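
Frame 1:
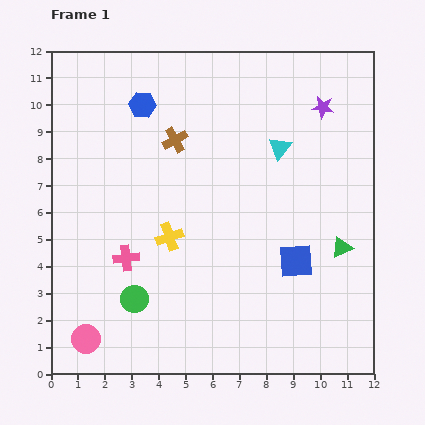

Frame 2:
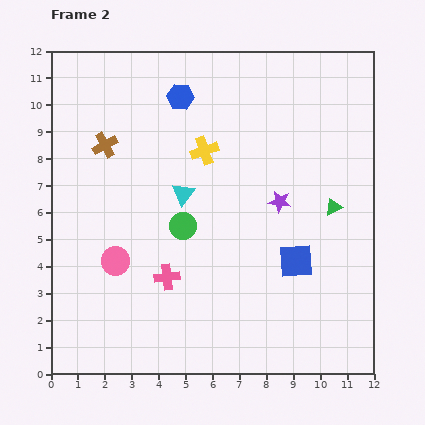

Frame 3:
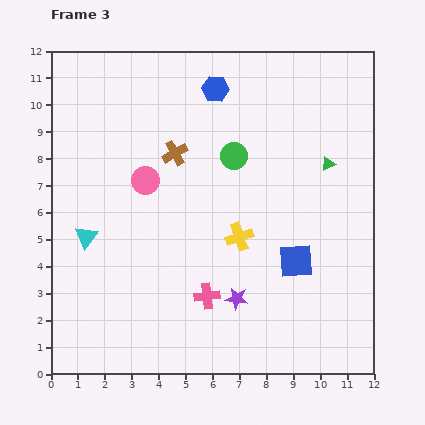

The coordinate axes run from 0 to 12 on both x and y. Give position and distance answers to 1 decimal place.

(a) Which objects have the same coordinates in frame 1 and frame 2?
the blue square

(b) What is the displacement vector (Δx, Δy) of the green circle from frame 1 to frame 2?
(1.8, 2.7)

The green circle was at (3.1, 2.8) in frame 1 and (4.9, 5.5) in frame 2.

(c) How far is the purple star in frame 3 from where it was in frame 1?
7.8

The purple star moved from (10.1, 9.9) to (6.9, 2.8), a distance of √(3.2² + 7.1²) ≈ 7.8.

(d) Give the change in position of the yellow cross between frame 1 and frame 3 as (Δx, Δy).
(2.6, 0.0)

The yellow cross was at (4.4, 5.1) in frame 1 and (7.0, 5.1) in frame 3.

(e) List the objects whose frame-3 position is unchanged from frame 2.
the blue square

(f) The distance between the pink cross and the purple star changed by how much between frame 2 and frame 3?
-3.9

Distance in frame 2: 5.0. Distance in frame 3: 1.1.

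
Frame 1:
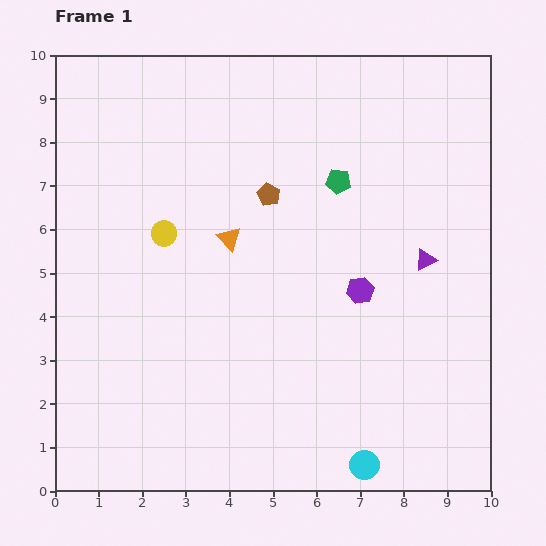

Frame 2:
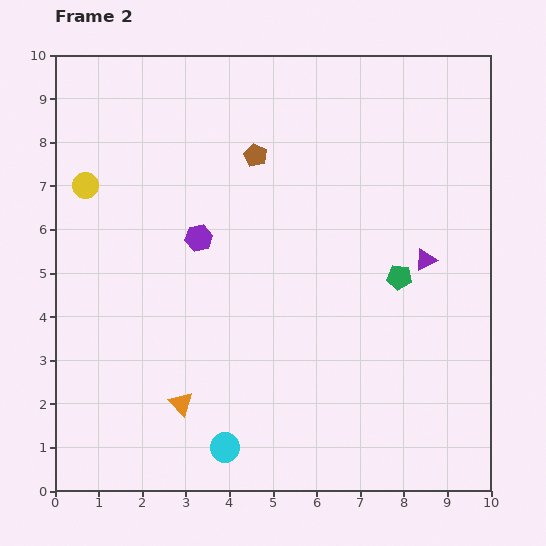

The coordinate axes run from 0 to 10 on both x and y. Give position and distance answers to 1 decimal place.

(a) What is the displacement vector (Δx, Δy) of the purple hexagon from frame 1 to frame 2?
(-3.7, 1.2)

The purple hexagon was at (7.0, 4.6) in frame 1 and (3.3, 5.8) in frame 2.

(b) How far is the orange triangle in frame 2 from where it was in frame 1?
4.0

The orange triangle moved from (4.0, 5.8) to (2.9, 2.0), a distance of √(1.1² + 3.8²) ≈ 4.0.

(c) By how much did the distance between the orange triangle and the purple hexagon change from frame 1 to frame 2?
+0.6

Distance in frame 1: 3.2. Distance in frame 2: 3.8.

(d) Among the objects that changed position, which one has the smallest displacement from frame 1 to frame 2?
the brown pentagon

(moved 0.9)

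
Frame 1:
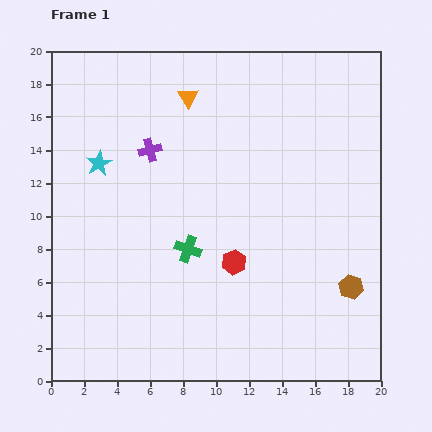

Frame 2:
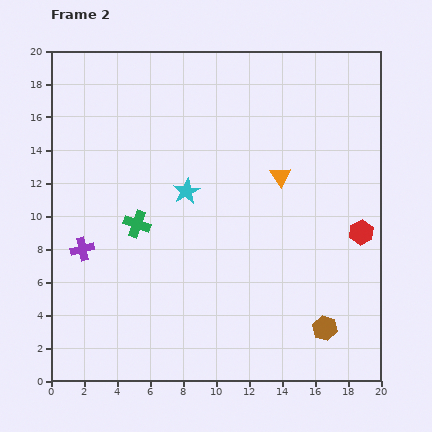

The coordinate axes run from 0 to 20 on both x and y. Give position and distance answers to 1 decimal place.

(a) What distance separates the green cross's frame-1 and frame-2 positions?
3.4

The green cross moved from (8.3, 8.0) to (5.2, 9.5), a distance of √(3.1² + 1.5²) ≈ 3.4.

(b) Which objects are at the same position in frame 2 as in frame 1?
none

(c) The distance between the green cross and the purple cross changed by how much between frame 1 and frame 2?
-2.8

Distance in frame 1: 6.4. Distance in frame 2: 3.6.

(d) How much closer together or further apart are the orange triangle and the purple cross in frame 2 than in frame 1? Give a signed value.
+8.9

Distance in frame 1: 3.9. Distance in frame 2: 12.8.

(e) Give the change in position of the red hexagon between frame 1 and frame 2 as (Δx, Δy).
(7.7, 1.8)

The red hexagon was at (11.1, 7.2) in frame 1 and (18.8, 9.0) in frame 2.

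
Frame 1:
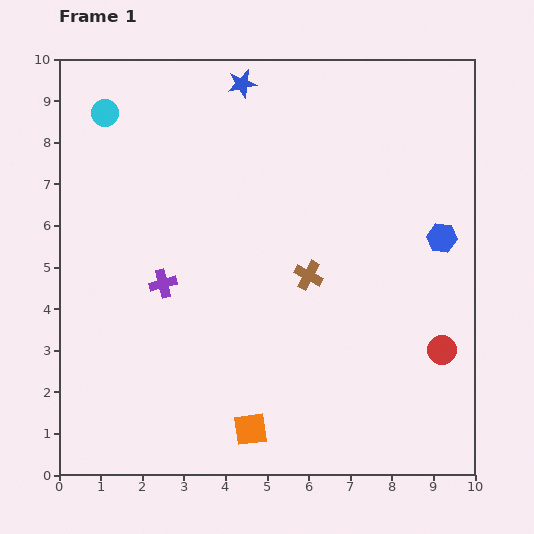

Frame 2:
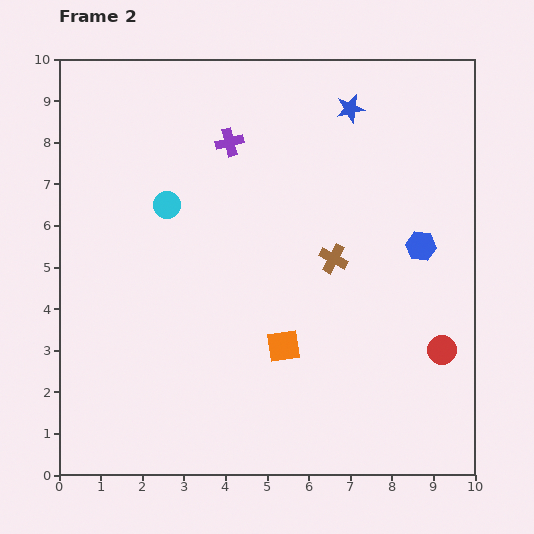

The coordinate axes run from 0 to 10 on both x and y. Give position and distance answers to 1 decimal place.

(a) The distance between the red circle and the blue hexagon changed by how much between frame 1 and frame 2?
-0.2

Distance in frame 1: 2.7. Distance in frame 2: 2.5.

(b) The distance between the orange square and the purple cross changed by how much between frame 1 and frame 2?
+1.0

Distance in frame 1: 4.1. Distance in frame 2: 5.1.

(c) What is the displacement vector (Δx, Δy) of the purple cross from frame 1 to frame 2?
(1.6, 3.4)

The purple cross was at (2.5, 4.6) in frame 1 and (4.1, 8.0) in frame 2.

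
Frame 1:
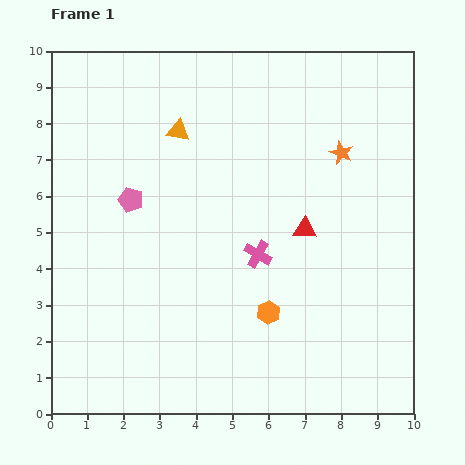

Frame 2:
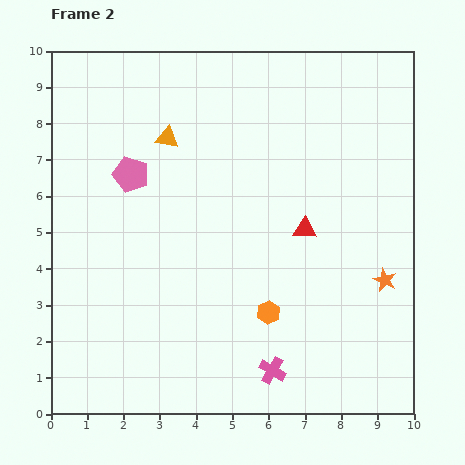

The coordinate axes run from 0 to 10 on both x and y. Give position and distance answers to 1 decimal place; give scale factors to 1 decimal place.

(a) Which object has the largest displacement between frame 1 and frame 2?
the orange star

(moved 3.7; next 3.2)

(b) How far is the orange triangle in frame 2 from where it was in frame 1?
0.4

The orange triangle moved from (3.5, 7.8) to (3.2, 7.6), a distance of √(0.3² + 0.2²) ≈ 0.4.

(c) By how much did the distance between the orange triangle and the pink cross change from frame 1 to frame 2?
+3.0

Distance in frame 1: 4.0. Distance in frame 2: 7.0.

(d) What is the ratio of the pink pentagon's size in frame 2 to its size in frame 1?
1.4×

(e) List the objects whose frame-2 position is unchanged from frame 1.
the red triangle, the orange hexagon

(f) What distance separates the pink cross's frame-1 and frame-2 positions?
3.2

The pink cross moved from (5.7, 4.4) to (6.1, 1.2), a distance of √(0.4² + 3.2²) ≈ 3.2.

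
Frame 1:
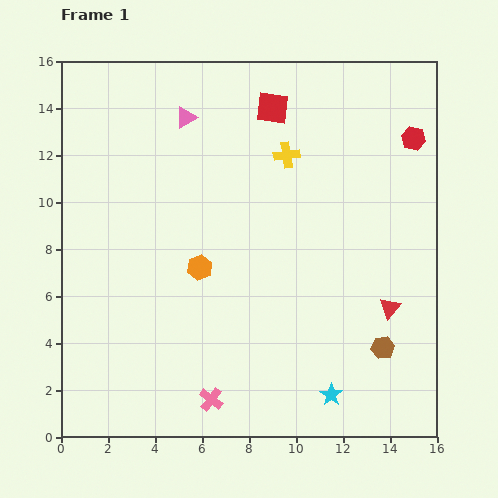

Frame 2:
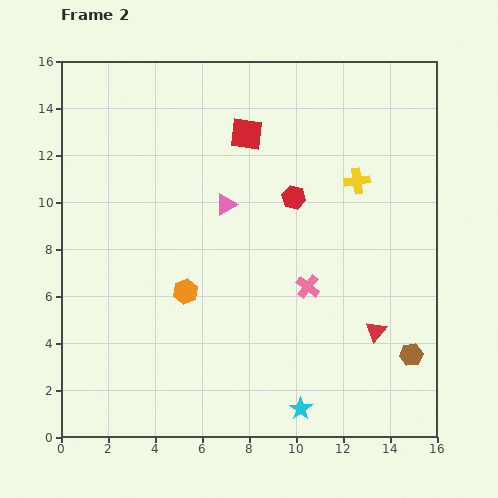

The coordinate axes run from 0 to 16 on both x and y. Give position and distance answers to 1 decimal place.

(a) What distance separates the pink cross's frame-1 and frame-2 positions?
6.3

The pink cross moved from (6.4, 1.6) to (10.5, 6.4), a distance of √(4.1² + 4.8²) ≈ 6.3.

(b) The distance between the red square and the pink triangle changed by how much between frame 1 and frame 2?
-0.6

Distance in frame 1: 3.7. Distance in frame 2: 3.1.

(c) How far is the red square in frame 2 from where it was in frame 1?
1.6

The red square moved from (9.0, 14.0) to (7.9, 12.9), a distance of √(1.1² + 1.1²) ≈ 1.6.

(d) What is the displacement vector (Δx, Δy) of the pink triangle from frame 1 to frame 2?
(1.7, -3.7)

The pink triangle was at (5.3, 13.6) in frame 1 and (7.0, 9.9) in frame 2.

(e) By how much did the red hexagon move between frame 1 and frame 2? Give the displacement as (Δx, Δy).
(-5.1, -2.5)

The red hexagon was at (15.0, 12.7) in frame 1 and (9.9, 10.2) in frame 2.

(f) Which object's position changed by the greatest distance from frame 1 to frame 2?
the pink cross

(moved 6.3; next 5.7)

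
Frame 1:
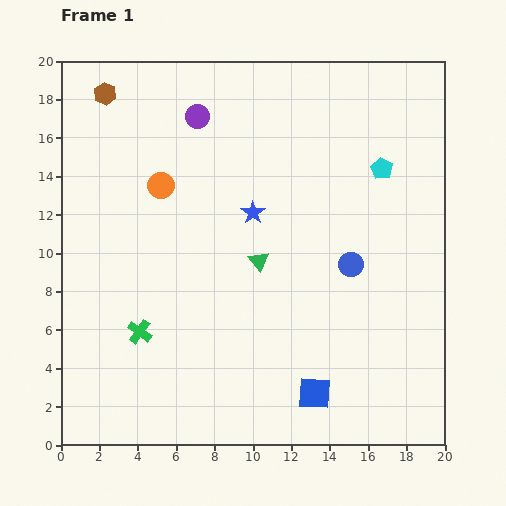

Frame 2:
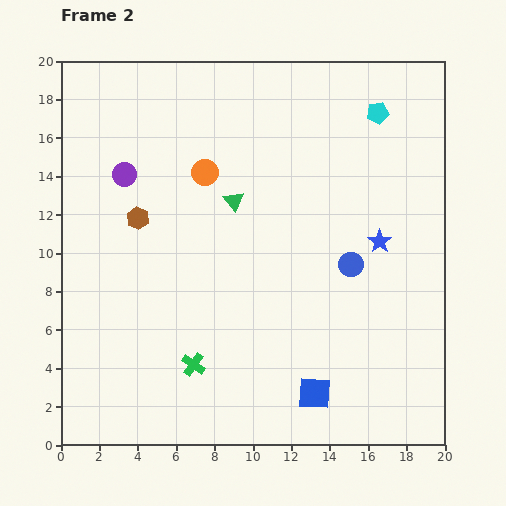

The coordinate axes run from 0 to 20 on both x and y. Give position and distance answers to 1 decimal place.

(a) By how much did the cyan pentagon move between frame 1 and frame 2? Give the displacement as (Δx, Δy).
(-0.2, 2.9)

The cyan pentagon was at (16.7, 14.4) in frame 1 and (16.5, 17.3) in frame 2.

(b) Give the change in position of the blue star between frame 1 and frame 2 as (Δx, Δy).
(6.6, -1.5)

The blue star was at (10.0, 12.1) in frame 1 and (16.6, 10.6) in frame 2.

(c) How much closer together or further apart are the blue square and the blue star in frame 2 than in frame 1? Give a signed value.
-1.3

Distance in frame 1: 9.9. Distance in frame 2: 8.6.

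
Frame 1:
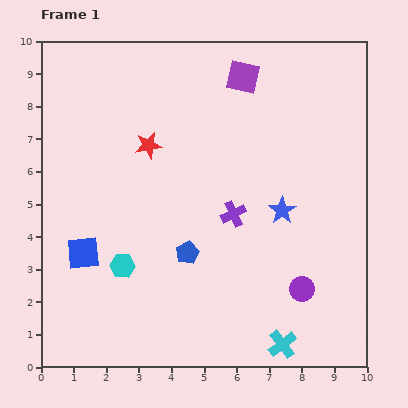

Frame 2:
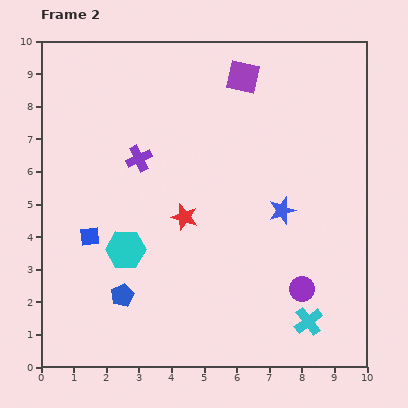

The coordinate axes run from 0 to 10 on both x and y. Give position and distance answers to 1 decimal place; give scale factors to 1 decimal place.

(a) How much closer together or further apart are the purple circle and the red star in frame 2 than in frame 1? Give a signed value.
-2.2

Distance in frame 1: 6.4. Distance in frame 2: 4.2.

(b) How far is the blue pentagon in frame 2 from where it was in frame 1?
2.4

The blue pentagon moved from (4.5, 3.5) to (2.5, 2.2), a distance of √(2.0² + 1.3²) ≈ 2.4.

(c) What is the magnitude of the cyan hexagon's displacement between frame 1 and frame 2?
0.5

The cyan hexagon moved from (2.5, 3.1) to (2.6, 3.6), a distance of √(0.1² + 0.5²) ≈ 0.5.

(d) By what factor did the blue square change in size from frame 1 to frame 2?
0.6×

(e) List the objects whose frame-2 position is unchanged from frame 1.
the purple square, the purple circle, the blue star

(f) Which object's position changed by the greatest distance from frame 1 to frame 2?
the purple cross

(moved 3.4; next 2.5)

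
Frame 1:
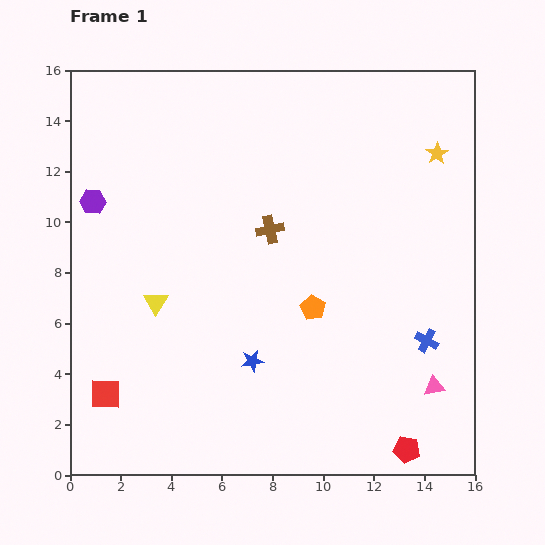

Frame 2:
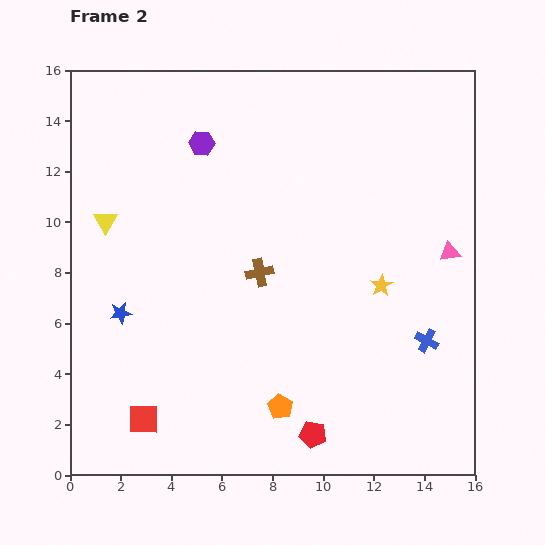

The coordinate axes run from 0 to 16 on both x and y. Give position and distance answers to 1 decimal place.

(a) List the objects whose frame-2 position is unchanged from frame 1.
the blue cross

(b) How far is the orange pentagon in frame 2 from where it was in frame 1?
4.1

The orange pentagon moved from (9.6, 6.6) to (8.3, 2.7), a distance of √(1.3² + 3.9²) ≈ 4.1.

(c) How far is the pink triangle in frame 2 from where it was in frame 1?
5.3

The pink triangle moved from (14.4, 3.5) to (15.0, 8.8), a distance of √(0.6² + 5.3²) ≈ 5.3.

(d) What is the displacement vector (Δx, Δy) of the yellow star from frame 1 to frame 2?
(-2.2, -5.2)

The yellow star was at (14.5, 12.7) in frame 1 and (12.3, 7.5) in frame 2.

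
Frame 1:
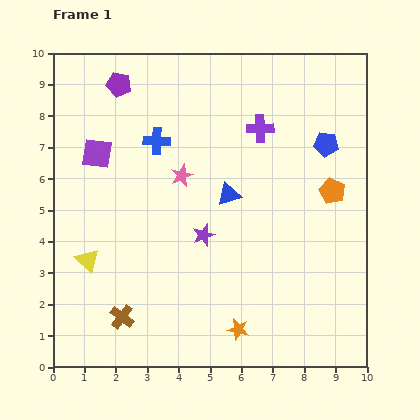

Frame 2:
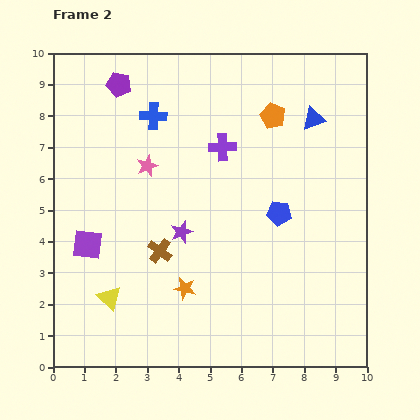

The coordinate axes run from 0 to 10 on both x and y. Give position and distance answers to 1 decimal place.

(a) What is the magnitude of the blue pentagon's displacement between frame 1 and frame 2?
2.7

The blue pentagon moved from (8.7, 7.1) to (7.2, 4.9), a distance of √(1.5² + 2.2²) ≈ 2.7.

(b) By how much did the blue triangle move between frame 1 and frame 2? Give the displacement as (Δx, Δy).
(2.7, 2.4)

The blue triangle was at (5.6, 5.5) in frame 1 and (8.3, 7.9) in frame 2.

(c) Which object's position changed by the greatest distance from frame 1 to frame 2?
the blue triangle

(moved 3.6; next 3.1)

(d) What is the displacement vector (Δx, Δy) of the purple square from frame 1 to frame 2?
(-0.3, -2.9)

The purple square was at (1.4, 6.8) in frame 1 and (1.1, 3.9) in frame 2.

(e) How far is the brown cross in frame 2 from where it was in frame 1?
2.4

The brown cross moved from (2.2, 1.6) to (3.4, 3.7), a distance of √(1.2² + 2.1²) ≈ 2.4.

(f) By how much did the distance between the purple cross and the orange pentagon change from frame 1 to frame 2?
-1.1

Distance in frame 1: 3.0. Distance in frame 2: 1.9.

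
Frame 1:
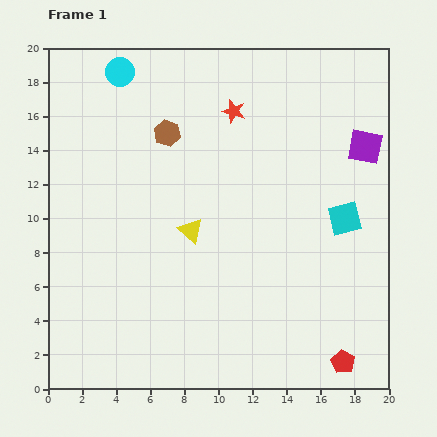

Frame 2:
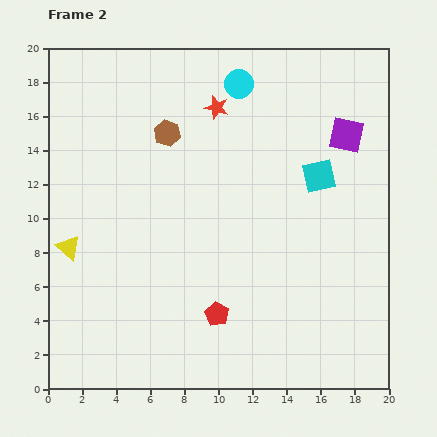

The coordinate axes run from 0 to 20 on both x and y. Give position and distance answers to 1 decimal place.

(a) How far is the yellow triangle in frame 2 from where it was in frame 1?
7.3

The yellow triangle moved from (8.4, 9.3) to (1.2, 8.3), a distance of √(7.2² + 1.0²) ≈ 7.3.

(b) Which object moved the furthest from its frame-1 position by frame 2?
the red pentagon

(moved 7.9; next 7.3)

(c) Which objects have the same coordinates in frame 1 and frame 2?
the brown hexagon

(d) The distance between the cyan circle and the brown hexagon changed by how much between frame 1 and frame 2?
+0.5

Distance in frame 1: 4.6. Distance in frame 2: 5.1.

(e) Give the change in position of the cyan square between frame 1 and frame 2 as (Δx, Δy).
(-1.5, 2.5)

The cyan square was at (17.4, 10.0) in frame 1 and (15.9, 12.5) in frame 2.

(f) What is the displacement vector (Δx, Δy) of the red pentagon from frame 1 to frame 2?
(-7.4, 2.8)

The red pentagon was at (17.3, 1.6) in frame 1 and (9.9, 4.4) in frame 2.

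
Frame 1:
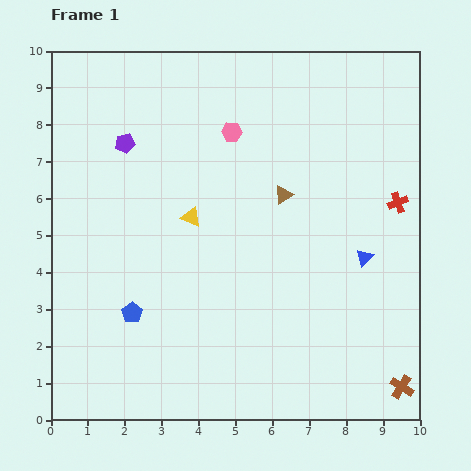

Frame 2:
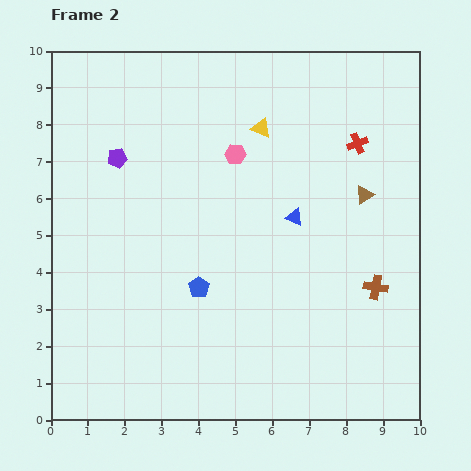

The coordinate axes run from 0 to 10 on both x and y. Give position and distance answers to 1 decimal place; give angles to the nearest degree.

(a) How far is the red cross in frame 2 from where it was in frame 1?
1.9

The red cross moved from (9.4, 5.9) to (8.3, 7.5), a distance of √(1.1² + 1.6²) ≈ 1.9.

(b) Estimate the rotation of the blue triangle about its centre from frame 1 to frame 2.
51° counter-clockwise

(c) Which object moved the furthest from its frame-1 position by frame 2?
the yellow triangle

(moved 3.1; next 2.8)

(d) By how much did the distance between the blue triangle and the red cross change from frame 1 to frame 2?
+0.9

Distance in frame 1: 1.7. Distance in frame 2: 2.6.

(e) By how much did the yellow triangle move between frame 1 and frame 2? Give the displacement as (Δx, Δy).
(1.9, 2.4)

The yellow triangle was at (3.8, 5.5) in frame 1 and (5.7, 7.9) in frame 2.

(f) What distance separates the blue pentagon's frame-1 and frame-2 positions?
1.9

The blue pentagon moved from (2.2, 2.9) to (4.0, 3.6), a distance of √(1.8² + 0.7²) ≈ 1.9.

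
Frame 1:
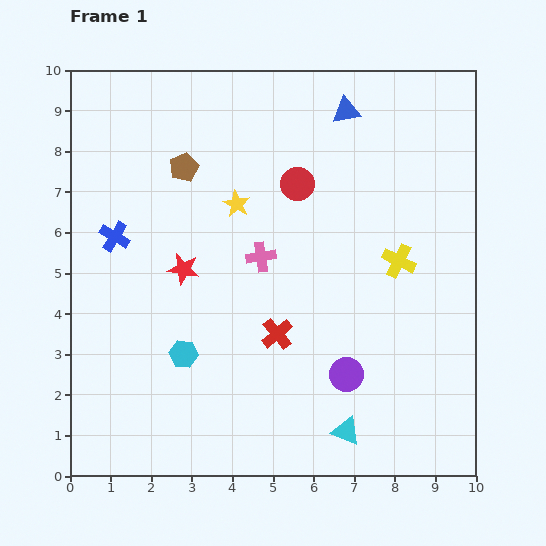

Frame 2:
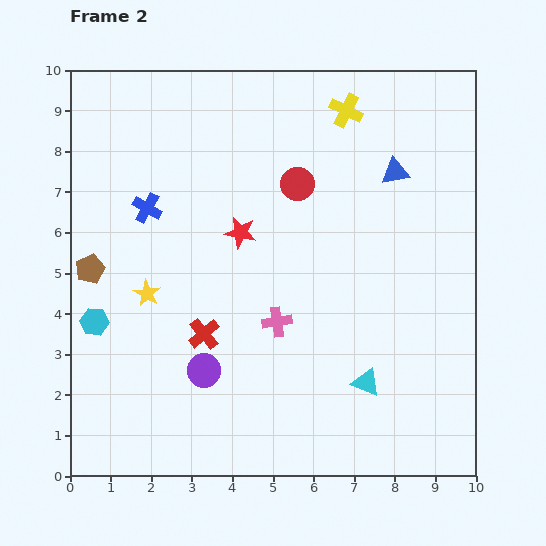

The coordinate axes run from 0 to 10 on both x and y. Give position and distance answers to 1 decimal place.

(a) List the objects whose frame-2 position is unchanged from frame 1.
the red circle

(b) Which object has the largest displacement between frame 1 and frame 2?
the yellow cross

(moved 3.9; next 3.5)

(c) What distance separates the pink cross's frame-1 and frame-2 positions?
1.6

The pink cross moved from (4.7, 5.4) to (5.1, 3.8), a distance of √(0.4² + 1.6²) ≈ 1.6.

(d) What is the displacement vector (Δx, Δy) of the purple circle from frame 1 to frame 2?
(-3.5, 0.1)

The purple circle was at (6.8, 2.5) in frame 1 and (3.3, 2.6) in frame 2.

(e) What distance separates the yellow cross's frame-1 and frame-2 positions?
3.9

The yellow cross moved from (8.1, 5.3) to (6.8, 9.0), a distance of √(1.3² + 3.7²) ≈ 3.9.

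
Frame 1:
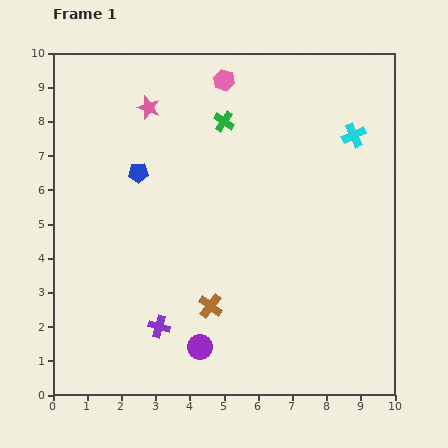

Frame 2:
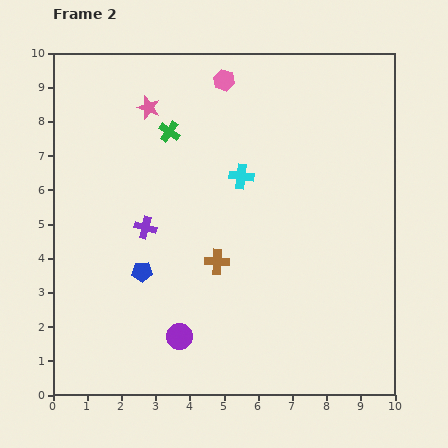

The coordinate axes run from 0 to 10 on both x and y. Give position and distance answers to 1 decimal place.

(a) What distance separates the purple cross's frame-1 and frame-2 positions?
2.9

The purple cross moved from (3.1, 2.0) to (2.7, 4.9), a distance of √(0.4² + 2.9²) ≈ 2.9.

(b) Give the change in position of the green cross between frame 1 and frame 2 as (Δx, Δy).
(-1.6, -0.3)

The green cross was at (5.0, 8.0) in frame 1 and (3.4, 7.7) in frame 2.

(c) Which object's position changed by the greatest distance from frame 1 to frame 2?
the cyan cross

(moved 3.5; next 2.9)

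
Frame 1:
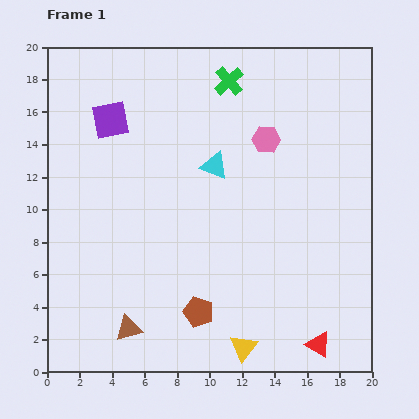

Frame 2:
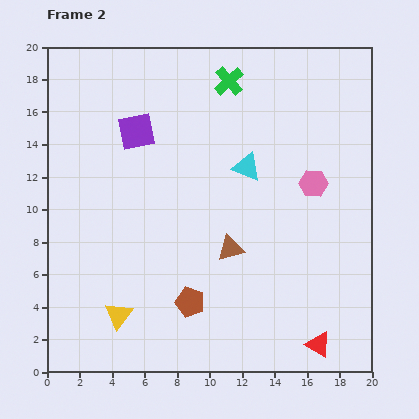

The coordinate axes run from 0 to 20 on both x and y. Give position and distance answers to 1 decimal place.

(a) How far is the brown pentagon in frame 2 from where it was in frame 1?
0.8

The brown pentagon moved from (9.3, 3.7) to (8.8, 4.3), a distance of √(0.5² + 0.6²) ≈ 0.8.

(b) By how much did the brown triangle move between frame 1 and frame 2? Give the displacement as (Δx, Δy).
(6.3, 4.9)

The brown triangle was at (5.0, 2.7) in frame 1 and (11.3, 7.6) in frame 2.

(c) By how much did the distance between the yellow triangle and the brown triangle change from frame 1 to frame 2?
+0.8

Distance in frame 1: 7.2. Distance in frame 2: 8.0.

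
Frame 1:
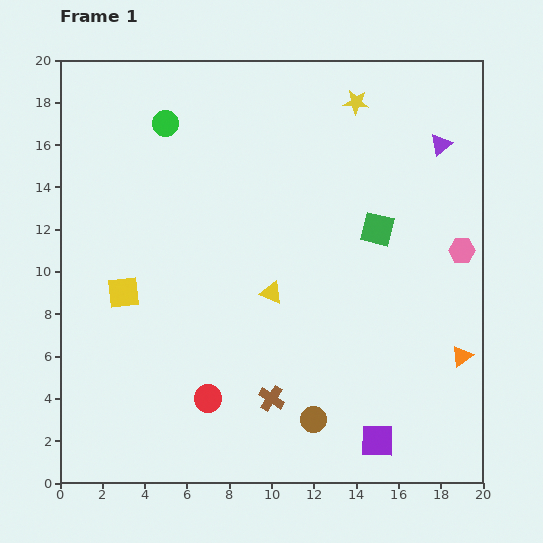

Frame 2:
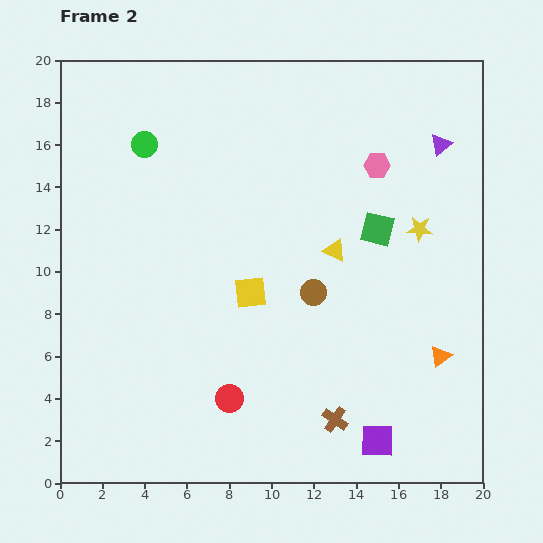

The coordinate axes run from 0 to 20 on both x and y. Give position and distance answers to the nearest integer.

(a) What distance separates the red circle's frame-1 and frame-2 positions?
1

The red circle moved from (7, 4) to (8, 4), a distance of √(1² + 0²) ≈ 1.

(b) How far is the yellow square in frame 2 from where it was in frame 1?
6

The yellow square moved from (3, 9) to (9, 9), a distance of √(6² + 0²) ≈ 6.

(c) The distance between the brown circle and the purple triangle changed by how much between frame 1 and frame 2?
-5

Distance in frame 1: 14. Distance in frame 2: 9.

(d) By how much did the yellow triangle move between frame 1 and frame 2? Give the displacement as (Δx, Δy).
(3, 2)

The yellow triangle was at (10, 9) in frame 1 and (13, 11) in frame 2.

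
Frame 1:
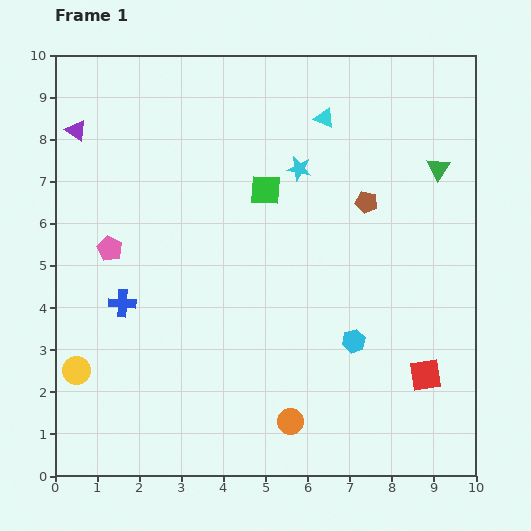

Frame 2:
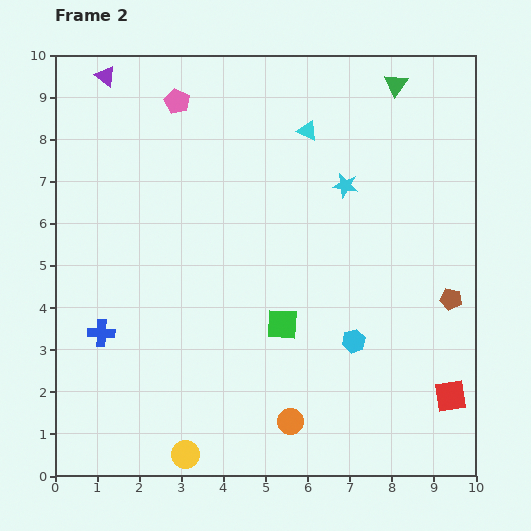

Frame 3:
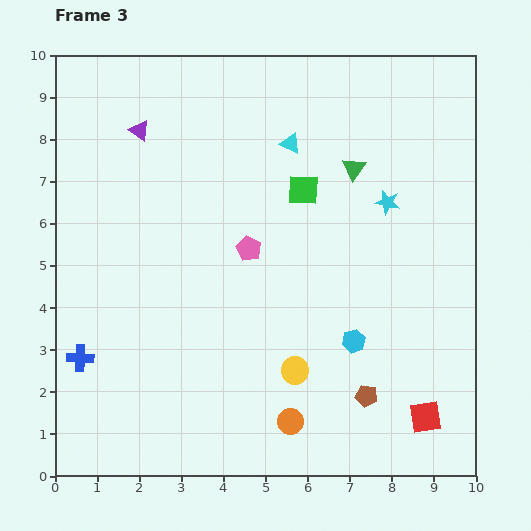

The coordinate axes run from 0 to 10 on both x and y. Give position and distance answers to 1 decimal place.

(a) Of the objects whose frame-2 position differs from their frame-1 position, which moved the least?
the cyan triangle

(moved 0.5)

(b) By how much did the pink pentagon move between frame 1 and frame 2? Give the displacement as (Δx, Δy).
(1.6, 3.5)

The pink pentagon was at (1.3, 5.4) in frame 1 and (2.9, 8.9) in frame 2.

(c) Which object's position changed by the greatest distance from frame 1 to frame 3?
the yellow circle

(moved 5.2; next 4.6)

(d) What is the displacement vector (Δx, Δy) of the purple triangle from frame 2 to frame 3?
(0.8, -1.3)

The purple triangle was at (1.2, 9.5) in frame 2 and (2.0, 8.2) in frame 3.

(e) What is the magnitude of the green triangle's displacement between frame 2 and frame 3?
2.2

The green triangle moved from (8.1, 9.3) to (7.1, 7.3), a distance of √(1.0² + 2.0²) ≈ 2.2.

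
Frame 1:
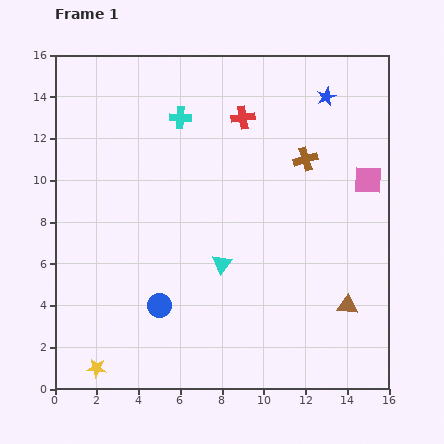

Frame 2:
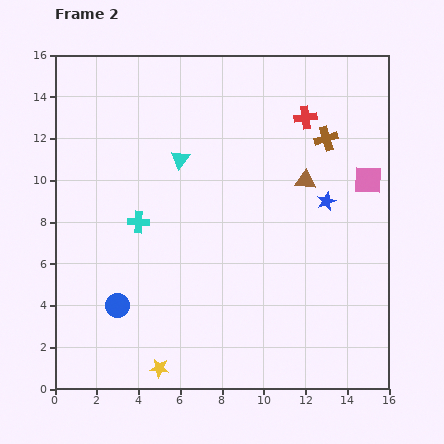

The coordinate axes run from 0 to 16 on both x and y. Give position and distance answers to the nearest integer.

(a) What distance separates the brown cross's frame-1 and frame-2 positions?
1

The brown cross moved from (12, 11) to (13, 12), a distance of √(1² + 1²) ≈ 1.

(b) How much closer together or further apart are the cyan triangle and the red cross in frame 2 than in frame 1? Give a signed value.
-1

Distance in frame 1: 7. Distance in frame 2: 6.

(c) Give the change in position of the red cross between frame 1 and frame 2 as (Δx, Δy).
(3, 0)

The red cross was at (9, 13) in frame 1 and (12, 13) in frame 2.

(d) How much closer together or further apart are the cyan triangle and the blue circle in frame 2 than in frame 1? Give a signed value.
+4

Distance in frame 1: 4. Distance in frame 2: 8.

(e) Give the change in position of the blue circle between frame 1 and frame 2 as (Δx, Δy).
(-2, 0)

The blue circle was at (5, 4) in frame 1 and (3, 4) in frame 2.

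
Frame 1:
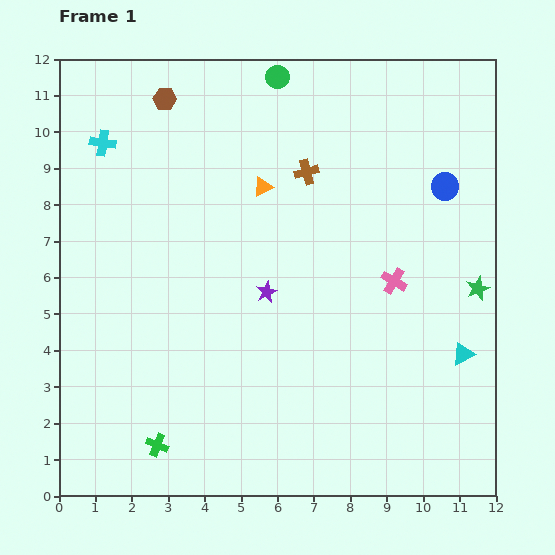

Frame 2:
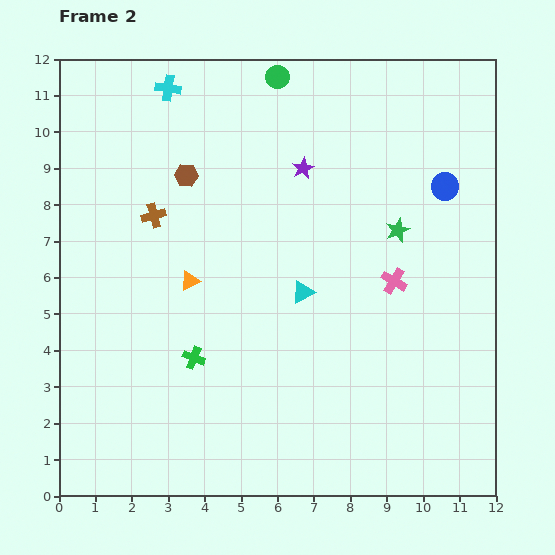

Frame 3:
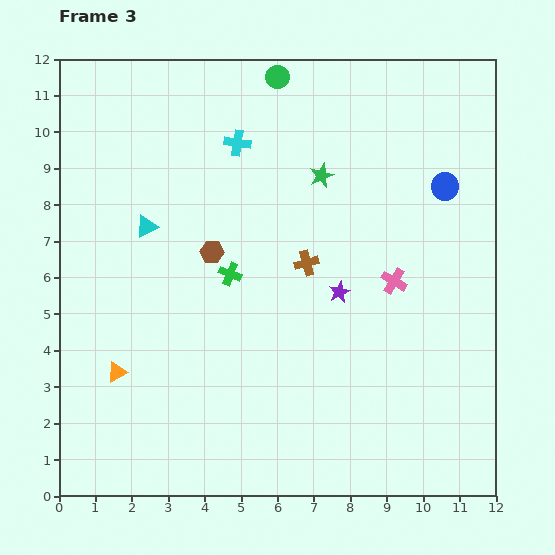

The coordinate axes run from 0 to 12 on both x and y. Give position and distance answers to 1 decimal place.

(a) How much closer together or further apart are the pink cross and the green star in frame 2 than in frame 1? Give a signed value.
-0.9

Distance in frame 1: 2.3. Distance in frame 2: 1.4.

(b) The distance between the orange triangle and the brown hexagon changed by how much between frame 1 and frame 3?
+0.6

Distance in frame 1: 3.6. Distance in frame 3: 4.2.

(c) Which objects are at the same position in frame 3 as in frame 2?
the blue circle, the green circle, the pink cross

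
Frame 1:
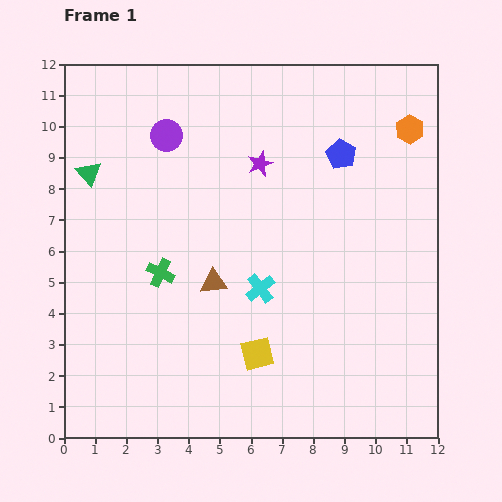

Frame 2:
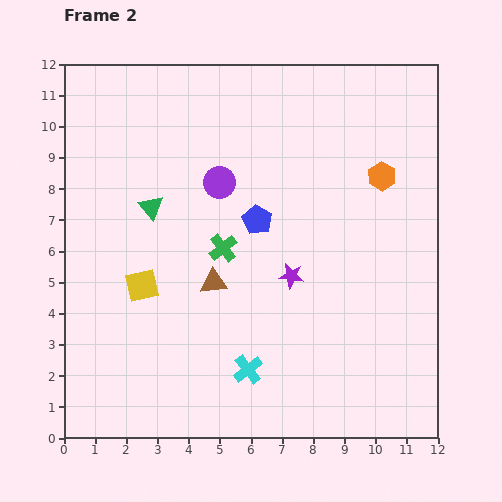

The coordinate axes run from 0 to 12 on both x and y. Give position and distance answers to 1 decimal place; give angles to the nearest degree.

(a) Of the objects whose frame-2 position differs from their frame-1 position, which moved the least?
the orange hexagon

(moved 1.7)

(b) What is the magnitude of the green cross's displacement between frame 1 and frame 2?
2.2

The green cross moved from (3.1, 5.3) to (5.1, 6.1), a distance of √(2.0² + 0.8²) ≈ 2.2.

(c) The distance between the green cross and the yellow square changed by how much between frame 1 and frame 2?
-1.1

Distance in frame 1: 4.0. Distance in frame 2: 2.9.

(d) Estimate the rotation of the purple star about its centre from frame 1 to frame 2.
29° clockwise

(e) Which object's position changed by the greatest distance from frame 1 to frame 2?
the yellow square

(moved 4.3; next 3.7)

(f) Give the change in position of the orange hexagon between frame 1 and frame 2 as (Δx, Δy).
(-0.9, -1.5)

The orange hexagon was at (11.1, 9.9) in frame 1 and (10.2, 8.4) in frame 2.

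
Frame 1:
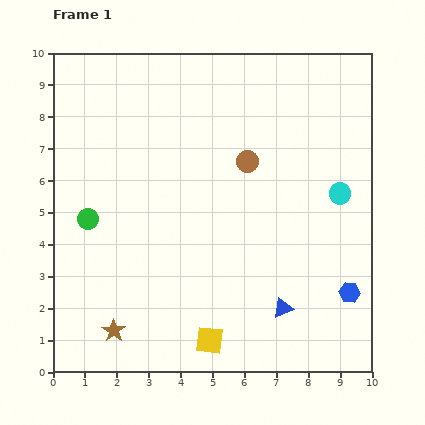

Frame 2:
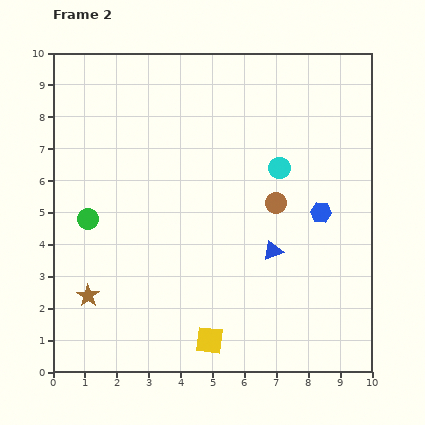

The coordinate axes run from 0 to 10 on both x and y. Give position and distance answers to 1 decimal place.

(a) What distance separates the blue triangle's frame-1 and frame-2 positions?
1.8

The blue triangle moved from (7.2, 2.0) to (6.9, 3.8), a distance of √(0.3² + 1.8²) ≈ 1.8.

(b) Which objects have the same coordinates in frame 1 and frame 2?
the green circle, the yellow square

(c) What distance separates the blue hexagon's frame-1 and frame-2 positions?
2.7

The blue hexagon moved from (9.3, 2.5) to (8.4, 5.0), a distance of √(0.9² + 2.5²) ≈ 2.7.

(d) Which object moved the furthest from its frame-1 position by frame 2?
the blue hexagon

(moved 2.7; next 2.1)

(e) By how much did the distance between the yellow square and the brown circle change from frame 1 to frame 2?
-0.9

Distance in frame 1: 5.7. Distance in frame 2: 4.8.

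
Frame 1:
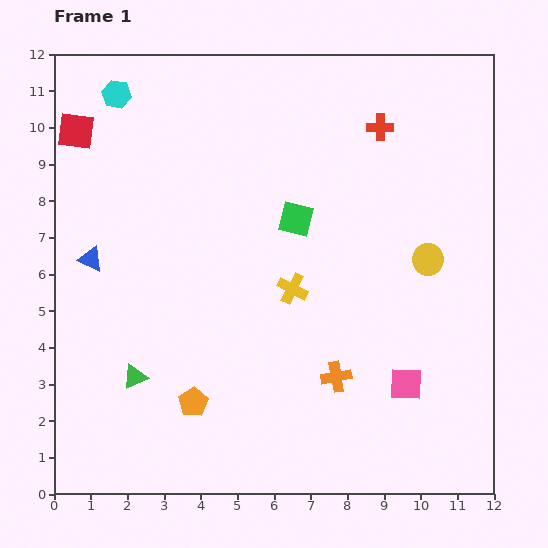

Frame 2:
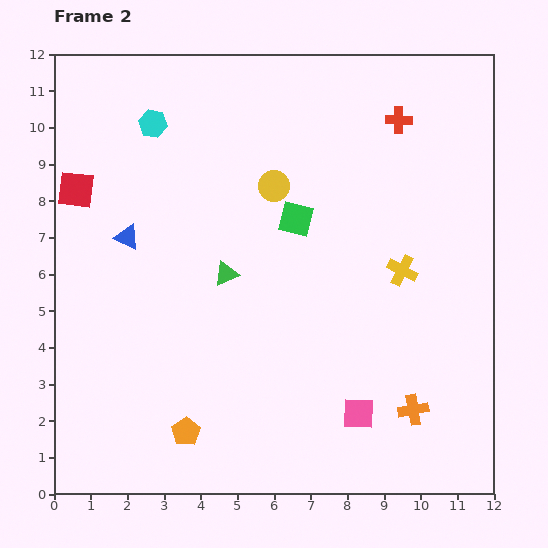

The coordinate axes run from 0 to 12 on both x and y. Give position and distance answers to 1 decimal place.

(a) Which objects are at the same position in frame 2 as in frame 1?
the green square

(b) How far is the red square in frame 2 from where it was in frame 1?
1.6

The red square moved from (0.6, 9.9) to (0.6, 8.3), a distance of √(0.0² + 1.6²) ≈ 1.6.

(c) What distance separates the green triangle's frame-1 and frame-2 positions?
3.8

The green triangle moved from (2.2, 3.2) to (4.7, 6.0), a distance of √(2.5² + 2.8²) ≈ 3.8.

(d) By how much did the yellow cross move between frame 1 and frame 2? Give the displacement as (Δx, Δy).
(3.0, 0.5)

The yellow cross was at (6.5, 5.6) in frame 1 and (9.5, 6.1) in frame 2.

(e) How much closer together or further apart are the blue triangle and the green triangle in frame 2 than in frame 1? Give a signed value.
-0.5

Distance in frame 1: 3.4. Distance in frame 2: 2.9.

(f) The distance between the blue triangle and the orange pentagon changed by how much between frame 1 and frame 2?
+0.7

Distance in frame 1: 4.8. Distance in frame 2: 5.5.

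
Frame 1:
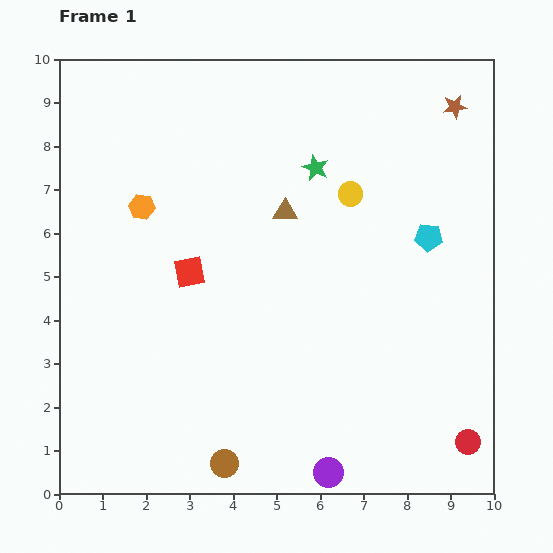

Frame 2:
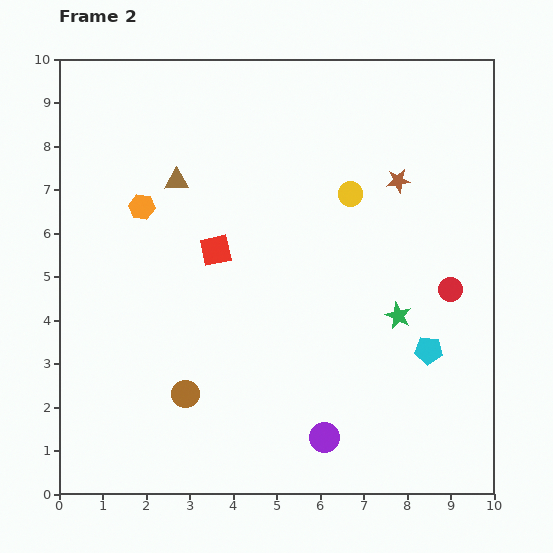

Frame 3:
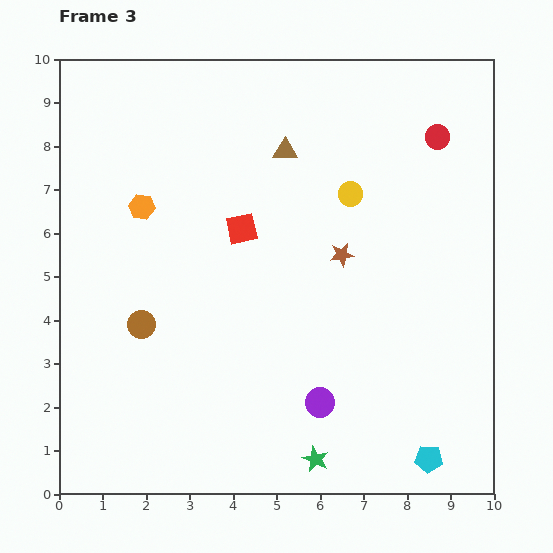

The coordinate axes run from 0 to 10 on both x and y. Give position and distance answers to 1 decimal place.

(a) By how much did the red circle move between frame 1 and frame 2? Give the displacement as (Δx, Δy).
(-0.4, 3.5)

The red circle was at (9.4, 1.2) in frame 1 and (9.0, 4.7) in frame 2.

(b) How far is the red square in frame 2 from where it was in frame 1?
0.8

The red square moved from (3.0, 5.1) to (3.6, 5.6), a distance of √(0.6² + 0.5²) ≈ 0.8.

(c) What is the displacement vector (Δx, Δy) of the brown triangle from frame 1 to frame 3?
(0.0, 1.4)

The brown triangle was at (5.2, 6.5) in frame 1 and (5.2, 7.9) in frame 3.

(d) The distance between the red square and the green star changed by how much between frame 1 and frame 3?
+1.8

Distance in frame 1: 3.8. Distance in frame 3: 5.6.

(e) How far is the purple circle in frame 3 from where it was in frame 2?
0.8

The purple circle moved from (6.1, 1.3) to (6.0, 2.1), a distance of √(0.1² + 0.8²) ≈ 0.8.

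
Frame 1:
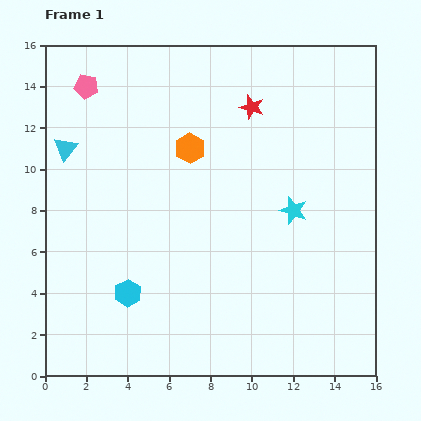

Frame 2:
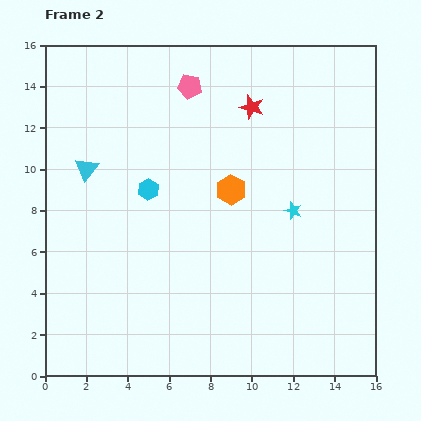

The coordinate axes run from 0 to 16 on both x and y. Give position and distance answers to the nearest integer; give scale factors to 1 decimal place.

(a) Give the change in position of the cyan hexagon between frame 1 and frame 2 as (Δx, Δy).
(1, 5)

The cyan hexagon was at (4, 4) in frame 1 and (5, 9) in frame 2.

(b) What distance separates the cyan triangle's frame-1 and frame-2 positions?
1

The cyan triangle moved from (1, 11) to (2, 10), a distance of √(1² + 1²) ≈ 1.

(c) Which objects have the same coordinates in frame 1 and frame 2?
the red star, the cyan star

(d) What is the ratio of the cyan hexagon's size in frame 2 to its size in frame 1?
0.8×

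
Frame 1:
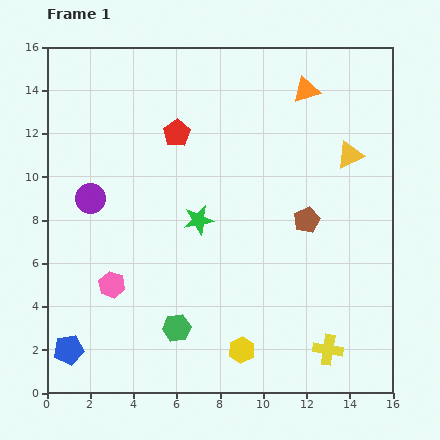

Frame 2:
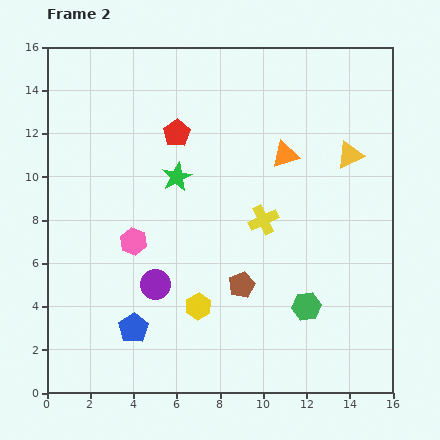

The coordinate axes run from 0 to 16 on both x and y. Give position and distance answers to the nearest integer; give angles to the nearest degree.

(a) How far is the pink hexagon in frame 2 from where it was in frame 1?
2

The pink hexagon moved from (3, 5) to (4, 7), a distance of √(1² + 2²) ≈ 2.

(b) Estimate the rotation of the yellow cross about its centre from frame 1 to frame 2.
34° counter-clockwise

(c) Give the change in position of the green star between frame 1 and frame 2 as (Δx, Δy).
(-1, 2)

The green star was at (7, 8) in frame 1 and (6, 10) in frame 2.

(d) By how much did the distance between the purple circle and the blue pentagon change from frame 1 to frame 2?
-5

Distance in frame 1: 7. Distance in frame 2: 2.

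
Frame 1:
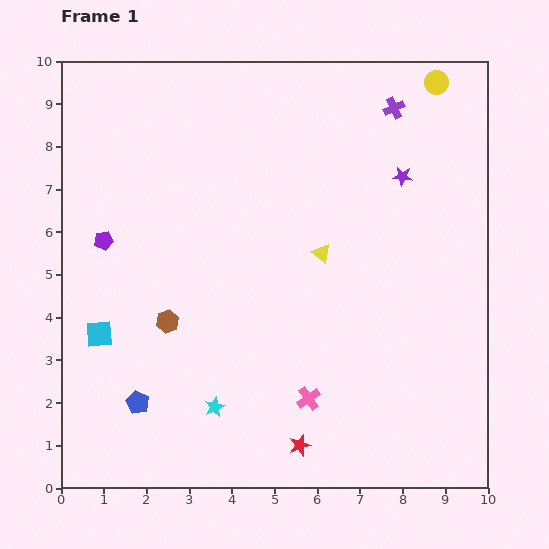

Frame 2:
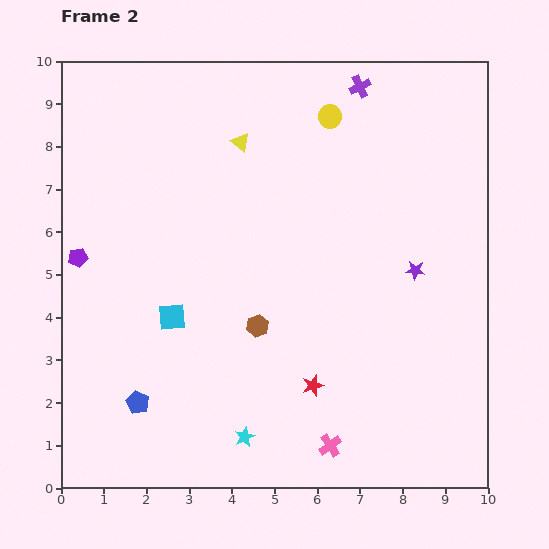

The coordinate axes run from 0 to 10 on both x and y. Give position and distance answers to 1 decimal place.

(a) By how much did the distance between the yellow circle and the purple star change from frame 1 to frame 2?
+1.8

Distance in frame 1: 2.3. Distance in frame 2: 4.1.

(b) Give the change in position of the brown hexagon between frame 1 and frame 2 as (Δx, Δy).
(2.1, -0.1)

The brown hexagon was at (2.5, 3.9) in frame 1 and (4.6, 3.8) in frame 2.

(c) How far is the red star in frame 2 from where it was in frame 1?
1.4

The red star moved from (5.6, 1.0) to (5.9, 2.4), a distance of √(0.3² + 1.4²) ≈ 1.4.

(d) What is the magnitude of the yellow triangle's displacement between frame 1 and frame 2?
3.2

The yellow triangle moved from (6.1, 5.5) to (4.2, 8.1), a distance of √(1.9² + 2.6²) ≈ 3.2.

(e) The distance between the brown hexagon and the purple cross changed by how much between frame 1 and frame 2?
-1.2

Distance in frame 1: 7.3. Distance in frame 2: 6.1.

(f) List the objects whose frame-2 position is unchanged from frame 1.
the blue pentagon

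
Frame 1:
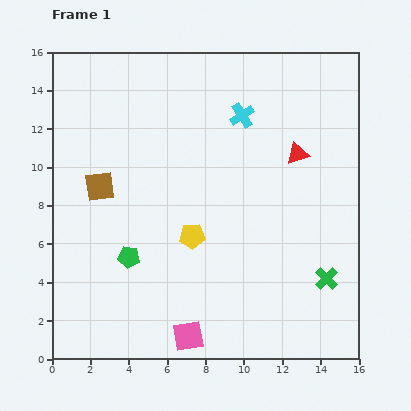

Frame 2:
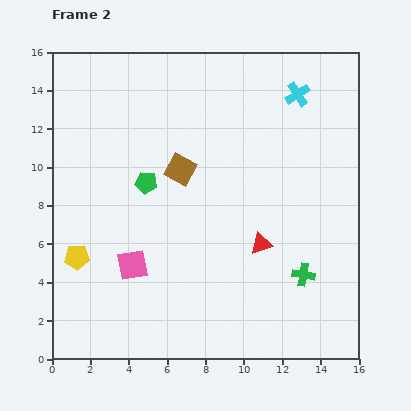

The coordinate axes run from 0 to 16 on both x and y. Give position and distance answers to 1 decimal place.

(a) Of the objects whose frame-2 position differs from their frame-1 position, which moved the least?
the green cross

(moved 1.2)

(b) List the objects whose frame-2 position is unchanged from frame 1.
none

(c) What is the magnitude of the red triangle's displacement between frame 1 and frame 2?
5.1

The red triangle moved from (12.8, 10.7) to (10.9, 6.0), a distance of √(1.9² + 4.7²) ≈ 5.1.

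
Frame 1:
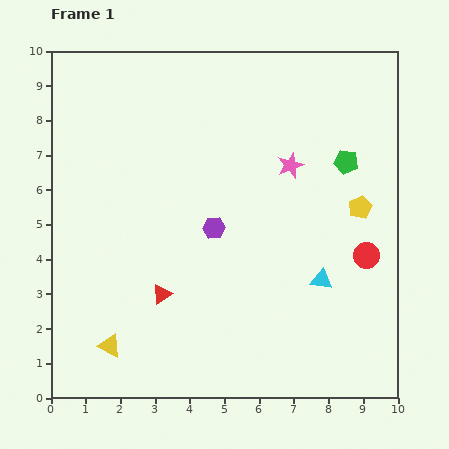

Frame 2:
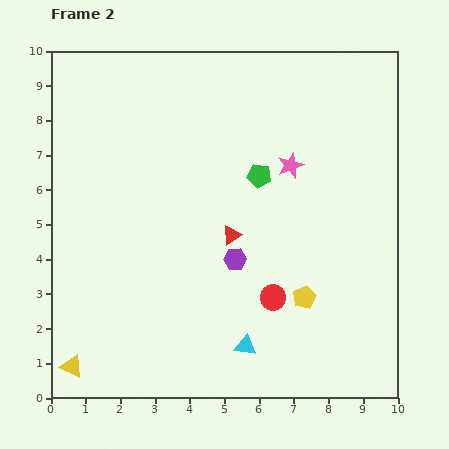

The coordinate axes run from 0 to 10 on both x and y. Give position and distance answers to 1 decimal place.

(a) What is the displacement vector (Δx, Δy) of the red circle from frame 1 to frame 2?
(-2.7, -1.2)

The red circle was at (9.1, 4.1) in frame 1 and (6.4, 2.9) in frame 2.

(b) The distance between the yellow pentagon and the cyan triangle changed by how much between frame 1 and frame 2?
-0.2

Distance in frame 1: 2.4. Distance in frame 2: 2.2.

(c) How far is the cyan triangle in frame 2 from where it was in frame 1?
2.9

The cyan triangle moved from (7.8, 3.4) to (5.6, 1.5), a distance of √(2.2² + 1.9²) ≈ 2.9.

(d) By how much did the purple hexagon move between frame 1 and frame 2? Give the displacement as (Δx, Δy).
(0.6, -0.9)

The purple hexagon was at (4.7, 4.9) in frame 1 and (5.3, 4.0) in frame 2.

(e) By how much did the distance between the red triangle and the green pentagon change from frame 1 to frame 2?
-4.6

Distance in frame 1: 6.5. Distance in frame 2: 1.9.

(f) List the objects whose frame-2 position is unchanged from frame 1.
the pink star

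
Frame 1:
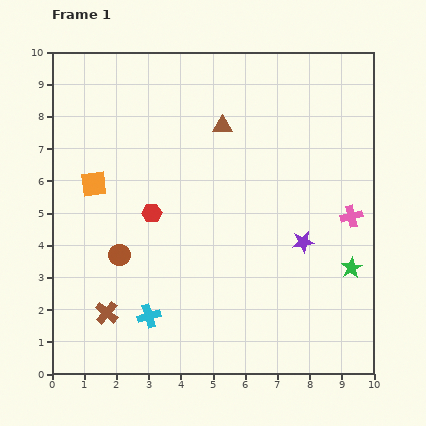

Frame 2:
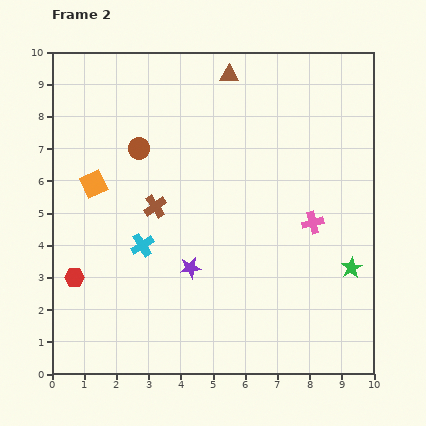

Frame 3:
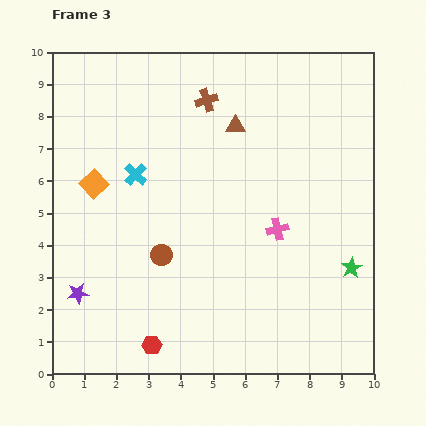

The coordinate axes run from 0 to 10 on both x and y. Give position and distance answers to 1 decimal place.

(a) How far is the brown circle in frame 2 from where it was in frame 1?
3.4

The brown circle moved from (2.1, 3.7) to (2.7, 7.0), a distance of √(0.6² + 3.3²) ≈ 3.4.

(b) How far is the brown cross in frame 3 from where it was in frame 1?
7.3

The brown cross moved from (1.7, 1.9) to (4.8, 8.5), a distance of √(3.1² + 6.6²) ≈ 7.3.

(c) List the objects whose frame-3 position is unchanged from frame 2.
the orange square, the green star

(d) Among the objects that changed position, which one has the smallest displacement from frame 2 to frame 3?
the pink cross

(moved 1.1)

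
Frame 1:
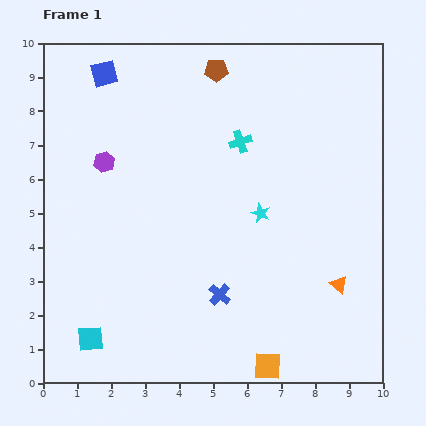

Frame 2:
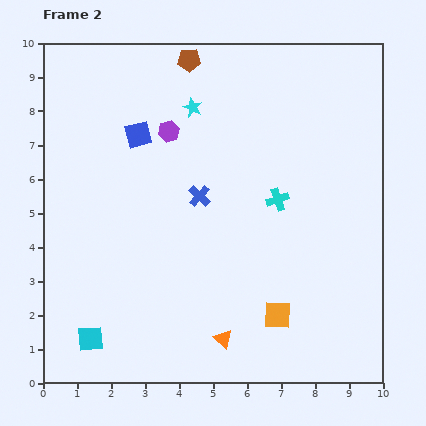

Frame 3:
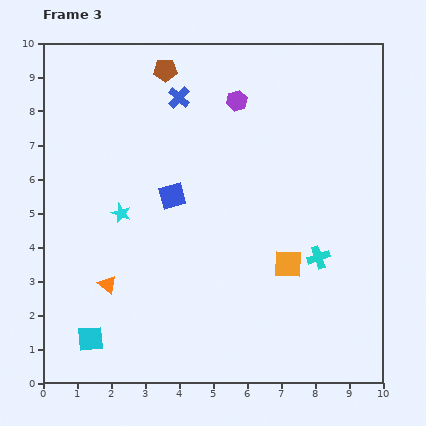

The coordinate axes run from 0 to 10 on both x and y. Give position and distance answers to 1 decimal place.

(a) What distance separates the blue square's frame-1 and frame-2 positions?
2.1

The blue square moved from (1.8, 9.1) to (2.8, 7.3), a distance of √(1.0² + 1.8²) ≈ 2.1.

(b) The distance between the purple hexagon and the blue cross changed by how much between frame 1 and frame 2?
-3.1

Distance in frame 1: 5.2. Distance in frame 2: 2.1.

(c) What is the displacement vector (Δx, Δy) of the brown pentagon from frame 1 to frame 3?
(-1.5, 0.0)

The brown pentagon was at (5.1, 9.2) in frame 1 and (3.6, 9.2) in frame 3.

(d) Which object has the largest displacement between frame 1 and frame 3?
the orange triangle

(moved 6.8; next 5.9)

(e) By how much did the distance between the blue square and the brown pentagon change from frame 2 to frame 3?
+1.0

Distance in frame 2: 2.7. Distance in frame 3: 3.7.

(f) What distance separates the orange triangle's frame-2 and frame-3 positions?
3.8

The orange triangle moved from (5.3, 1.3) to (1.9, 2.9), a distance of √(3.4² + 1.6²) ≈ 3.8.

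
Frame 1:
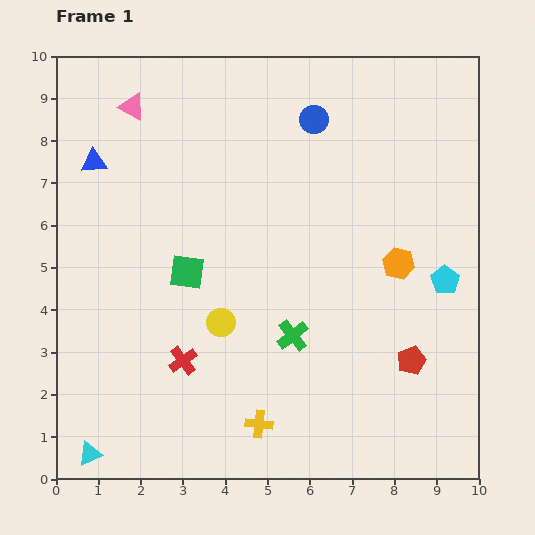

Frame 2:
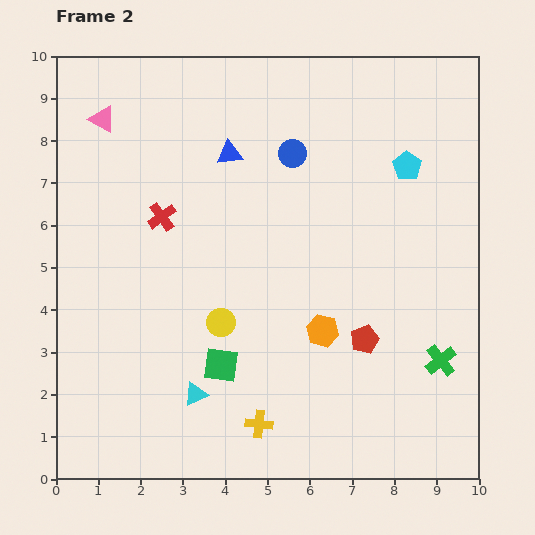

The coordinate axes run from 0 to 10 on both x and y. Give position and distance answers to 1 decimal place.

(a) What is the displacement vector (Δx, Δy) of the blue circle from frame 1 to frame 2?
(-0.5, -0.8)

The blue circle was at (6.1, 8.5) in frame 1 and (5.6, 7.7) in frame 2.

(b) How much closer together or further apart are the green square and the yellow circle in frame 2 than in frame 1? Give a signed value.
-0.4

Distance in frame 1: 1.4. Distance in frame 2: 1.0.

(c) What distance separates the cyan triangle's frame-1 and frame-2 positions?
2.9

The cyan triangle moved from (0.8, 0.6) to (3.3, 2.0), a distance of √(2.5² + 1.4²) ≈ 2.9.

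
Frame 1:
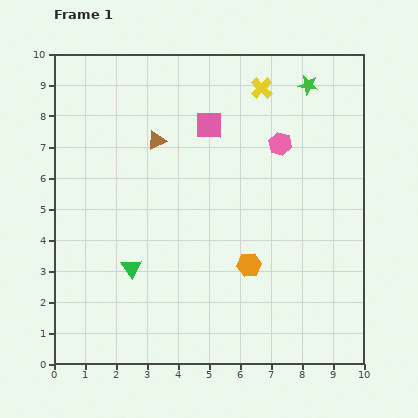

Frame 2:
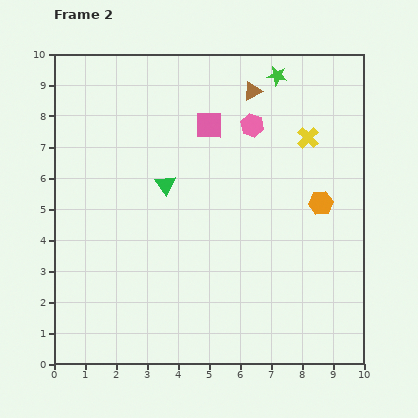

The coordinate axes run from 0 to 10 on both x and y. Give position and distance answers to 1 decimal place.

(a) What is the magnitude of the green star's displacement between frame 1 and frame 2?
1.0

The green star moved from (8.2, 9.0) to (7.2, 9.3), a distance of √(1.0² + 0.3²) ≈ 1.0.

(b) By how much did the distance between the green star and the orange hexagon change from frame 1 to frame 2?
-1.8

Distance in frame 1: 6.1. Distance in frame 2: 4.3.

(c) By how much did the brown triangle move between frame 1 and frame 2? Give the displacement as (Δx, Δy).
(3.1, 1.6)

The brown triangle was at (3.3, 7.2) in frame 1 and (6.4, 8.8) in frame 2.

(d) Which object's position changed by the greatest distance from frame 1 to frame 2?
the brown triangle

(moved 3.5; next 3.0)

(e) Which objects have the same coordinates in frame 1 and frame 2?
the pink square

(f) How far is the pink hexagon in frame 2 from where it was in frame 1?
1.1

The pink hexagon moved from (7.3, 7.1) to (6.4, 7.7), a distance of √(0.9² + 0.6²) ≈ 1.1.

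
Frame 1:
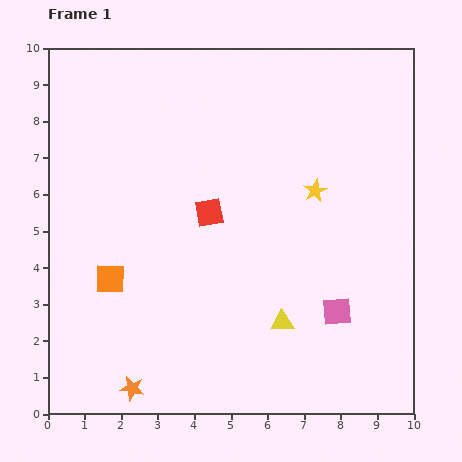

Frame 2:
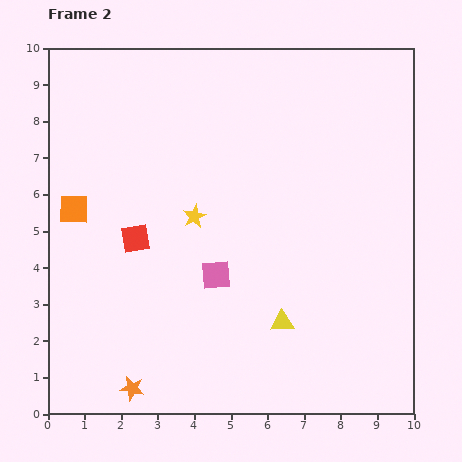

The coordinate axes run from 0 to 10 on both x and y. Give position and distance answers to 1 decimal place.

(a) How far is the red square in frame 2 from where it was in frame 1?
2.1

The red square moved from (4.4, 5.5) to (2.4, 4.8), a distance of √(2.0² + 0.7²) ≈ 2.1.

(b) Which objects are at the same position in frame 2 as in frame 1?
the yellow triangle, the orange star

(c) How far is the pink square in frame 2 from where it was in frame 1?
3.4

The pink square moved from (7.9, 2.8) to (4.6, 3.8), a distance of √(3.3² + 1.0²) ≈ 3.4.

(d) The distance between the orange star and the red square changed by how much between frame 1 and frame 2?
-1.1

Distance in frame 1: 5.2. Distance in frame 2: 4.1.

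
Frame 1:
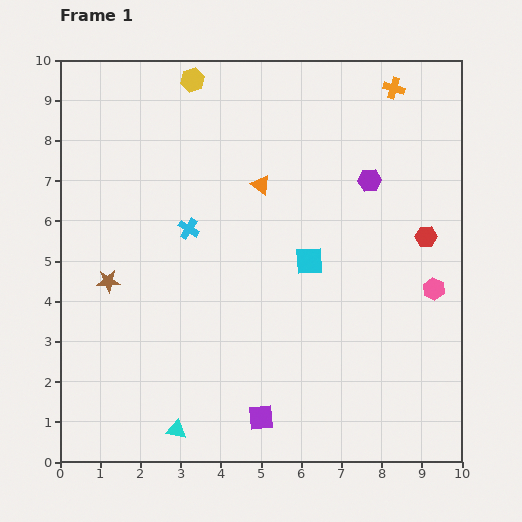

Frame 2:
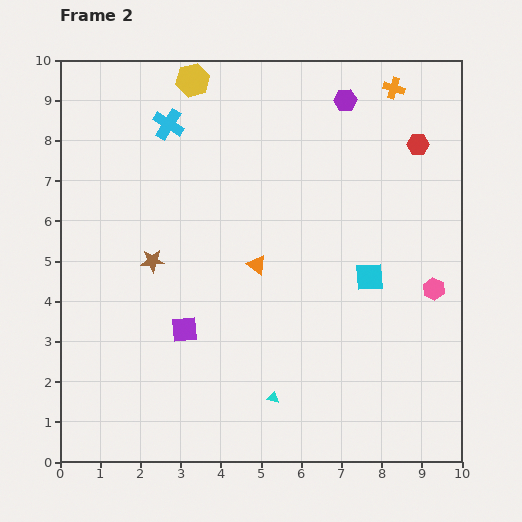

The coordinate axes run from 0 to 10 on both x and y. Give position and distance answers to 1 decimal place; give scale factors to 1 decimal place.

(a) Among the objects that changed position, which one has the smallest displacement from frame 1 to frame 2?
the brown star

(moved 1.2)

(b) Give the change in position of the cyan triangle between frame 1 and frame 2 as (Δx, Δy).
(2.4, 0.8)

The cyan triangle was at (2.9, 0.8) in frame 1 and (5.3, 1.6) in frame 2.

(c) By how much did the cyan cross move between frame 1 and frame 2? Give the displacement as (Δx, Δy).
(-0.5, 2.6)

The cyan cross was at (3.2, 5.8) in frame 1 and (2.7, 8.4) in frame 2.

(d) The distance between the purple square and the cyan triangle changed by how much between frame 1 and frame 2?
+0.7

Distance in frame 1: 2.1. Distance in frame 2: 2.8.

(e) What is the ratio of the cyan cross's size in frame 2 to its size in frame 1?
1.5×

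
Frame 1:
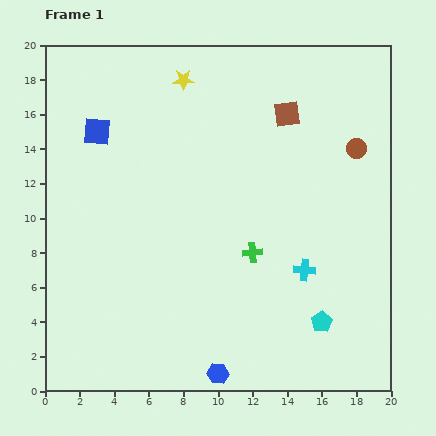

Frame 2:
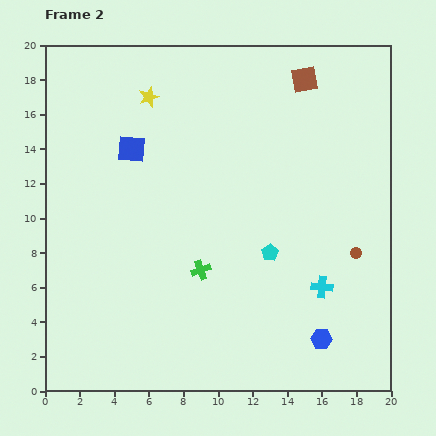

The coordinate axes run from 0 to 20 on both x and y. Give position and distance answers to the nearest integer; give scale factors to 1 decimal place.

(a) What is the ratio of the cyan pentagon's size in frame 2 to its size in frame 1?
0.8×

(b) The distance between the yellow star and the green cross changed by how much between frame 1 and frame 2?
-1

Distance in frame 1: 11. Distance in frame 2: 10.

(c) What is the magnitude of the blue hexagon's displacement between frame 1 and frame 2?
6

The blue hexagon moved from (10, 1) to (16, 3), a distance of √(6² + 2²) ≈ 6.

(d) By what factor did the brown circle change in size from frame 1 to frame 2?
0.6×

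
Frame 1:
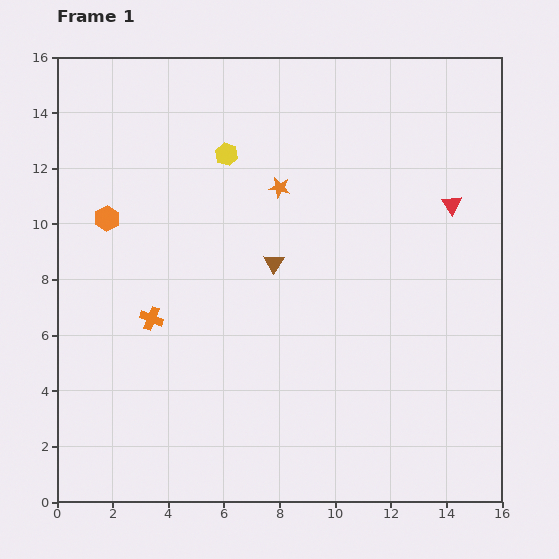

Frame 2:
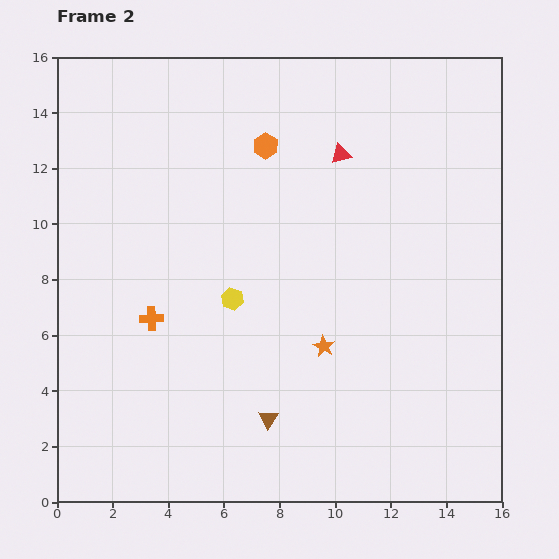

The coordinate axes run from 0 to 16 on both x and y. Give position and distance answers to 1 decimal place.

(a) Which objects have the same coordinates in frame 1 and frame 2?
the orange cross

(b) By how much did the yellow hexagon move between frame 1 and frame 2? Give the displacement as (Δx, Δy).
(0.2, -5.2)

The yellow hexagon was at (6.1, 12.5) in frame 1 and (6.3, 7.3) in frame 2.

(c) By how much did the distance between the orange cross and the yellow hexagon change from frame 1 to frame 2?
-3.5

Distance in frame 1: 6.5. Distance in frame 2: 3.0.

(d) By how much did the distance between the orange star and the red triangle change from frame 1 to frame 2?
+0.7

Distance in frame 1: 6.2. Distance in frame 2: 6.9.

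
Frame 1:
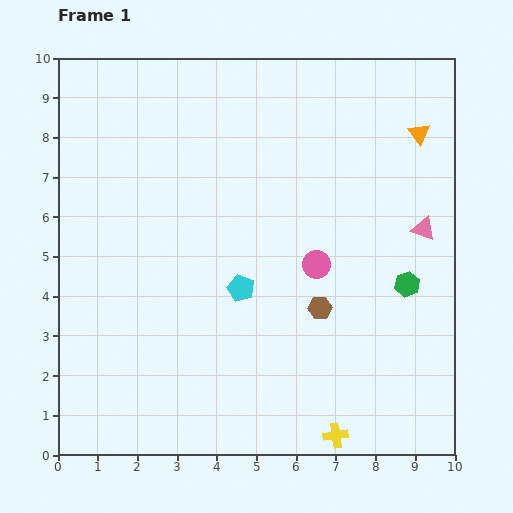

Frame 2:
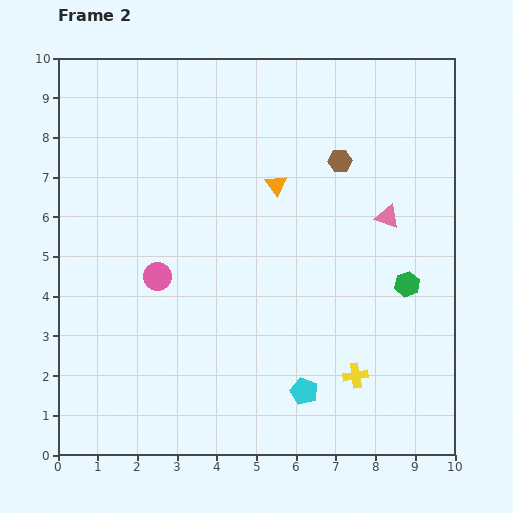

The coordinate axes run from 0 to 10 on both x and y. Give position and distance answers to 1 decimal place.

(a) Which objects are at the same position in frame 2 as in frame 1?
the green hexagon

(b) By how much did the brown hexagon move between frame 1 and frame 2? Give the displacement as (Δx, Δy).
(0.5, 3.7)

The brown hexagon was at (6.6, 3.7) in frame 1 and (7.1, 7.4) in frame 2.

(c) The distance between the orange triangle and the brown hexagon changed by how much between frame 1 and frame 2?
-3.4

Distance in frame 1: 5.1. Distance in frame 2: 1.7.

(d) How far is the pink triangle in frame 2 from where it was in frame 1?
0.9

The pink triangle moved from (9.2, 5.7) to (8.3, 6.0), a distance of √(0.9² + 0.3²) ≈ 0.9.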